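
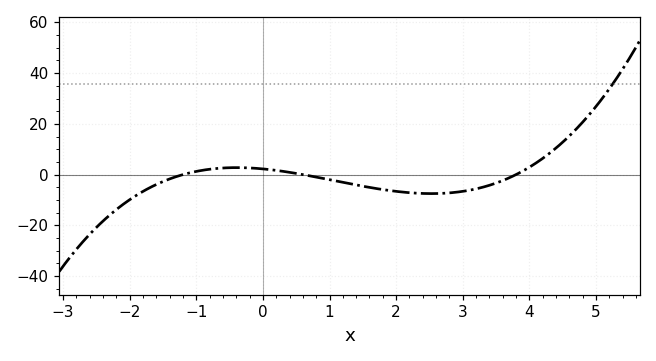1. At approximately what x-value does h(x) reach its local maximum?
-0.4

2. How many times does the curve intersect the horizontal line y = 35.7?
1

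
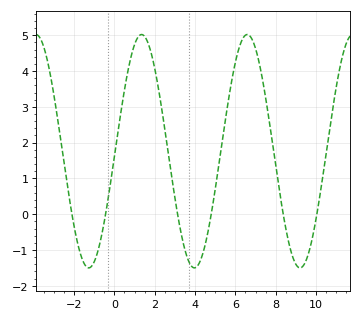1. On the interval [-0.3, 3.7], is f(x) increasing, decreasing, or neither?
neither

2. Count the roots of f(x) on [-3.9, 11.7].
6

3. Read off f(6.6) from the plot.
5.02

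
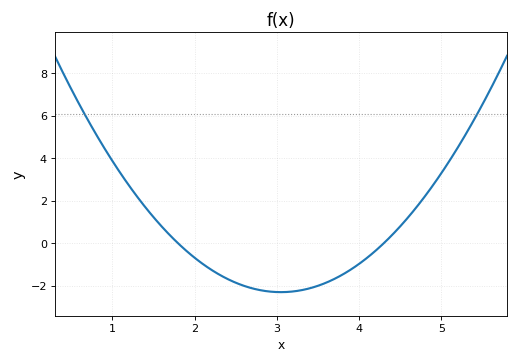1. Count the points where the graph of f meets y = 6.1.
2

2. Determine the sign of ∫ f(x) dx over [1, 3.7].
negative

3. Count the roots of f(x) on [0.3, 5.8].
2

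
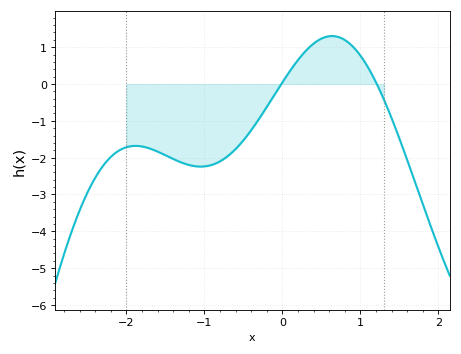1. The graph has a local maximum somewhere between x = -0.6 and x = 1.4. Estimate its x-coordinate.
0.6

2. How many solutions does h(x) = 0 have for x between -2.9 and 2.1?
2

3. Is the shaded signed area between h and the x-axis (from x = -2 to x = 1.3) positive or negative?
negative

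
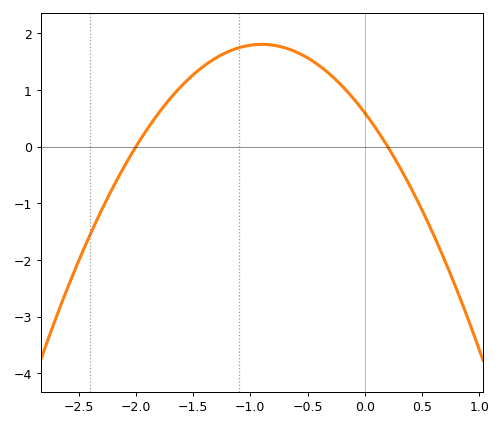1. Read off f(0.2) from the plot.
0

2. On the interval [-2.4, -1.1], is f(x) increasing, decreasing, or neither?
increasing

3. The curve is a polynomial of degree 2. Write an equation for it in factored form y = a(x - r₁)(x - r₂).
y = -1.49(x + 2)(x - 0.2)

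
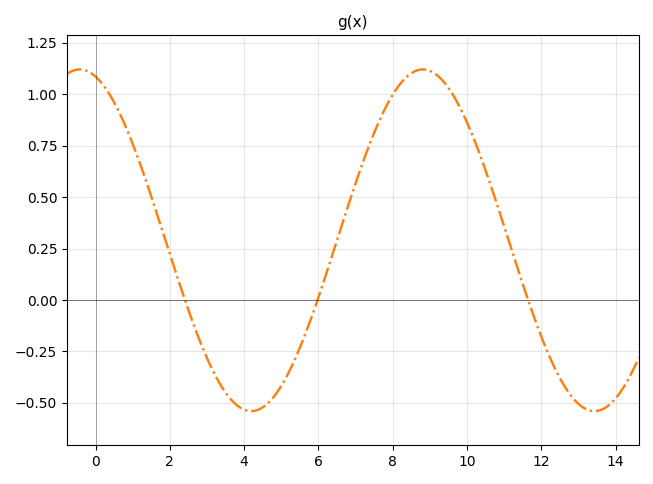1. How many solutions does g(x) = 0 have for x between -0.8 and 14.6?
3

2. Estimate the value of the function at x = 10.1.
0.82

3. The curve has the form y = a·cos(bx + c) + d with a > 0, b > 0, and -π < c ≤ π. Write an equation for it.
y = 0.83cos(0.68x + 0.29) + 0.29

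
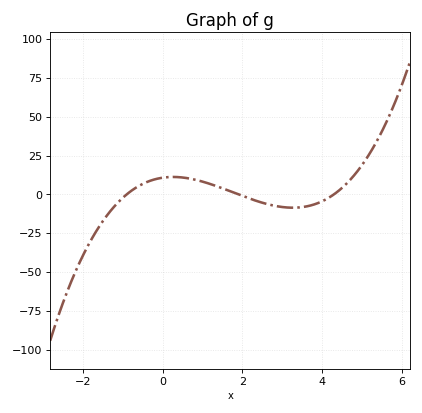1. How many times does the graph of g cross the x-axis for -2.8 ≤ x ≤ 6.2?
3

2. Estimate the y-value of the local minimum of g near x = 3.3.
-10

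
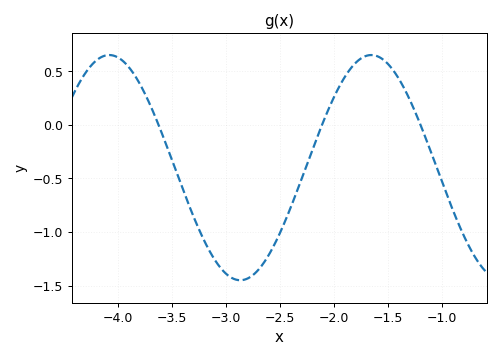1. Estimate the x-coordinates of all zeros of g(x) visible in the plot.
-3.6, -2.1, -1.2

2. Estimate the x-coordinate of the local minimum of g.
-2.9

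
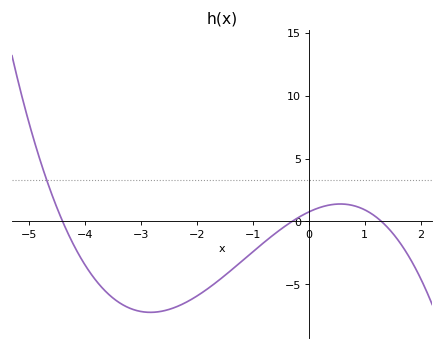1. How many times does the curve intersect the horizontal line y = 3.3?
1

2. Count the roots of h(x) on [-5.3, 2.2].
3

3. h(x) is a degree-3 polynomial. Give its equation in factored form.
y = -0.44(x + 4.4)(x + 0.3)(x - 1.3)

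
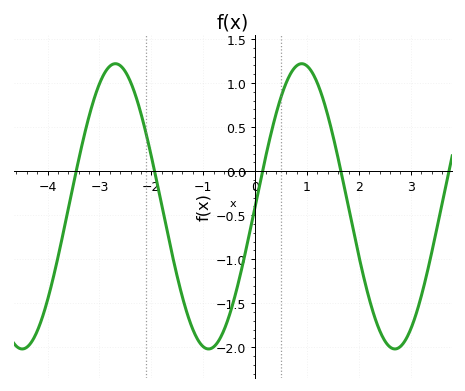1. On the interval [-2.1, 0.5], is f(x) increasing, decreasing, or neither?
neither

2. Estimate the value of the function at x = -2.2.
0.654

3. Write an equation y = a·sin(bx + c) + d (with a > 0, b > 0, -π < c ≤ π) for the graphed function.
y = 1.62sin(1.75x + 0) - 0.4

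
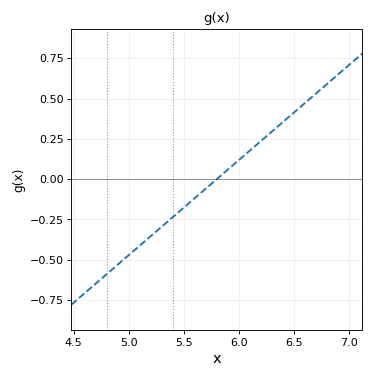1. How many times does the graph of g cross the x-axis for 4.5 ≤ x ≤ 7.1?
1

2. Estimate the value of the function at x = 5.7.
-0.06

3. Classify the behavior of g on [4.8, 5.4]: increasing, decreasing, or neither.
increasing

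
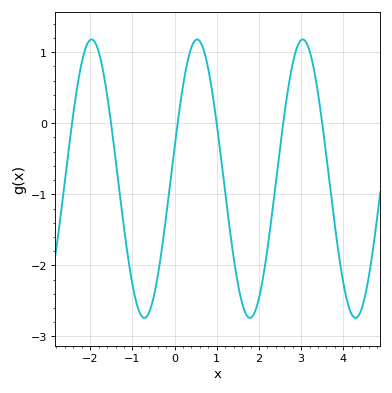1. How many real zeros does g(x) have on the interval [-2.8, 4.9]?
6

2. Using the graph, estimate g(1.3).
-1.5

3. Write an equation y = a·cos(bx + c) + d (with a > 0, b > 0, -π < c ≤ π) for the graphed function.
y = 1.96cos(2.5x - 1.3) - 0.78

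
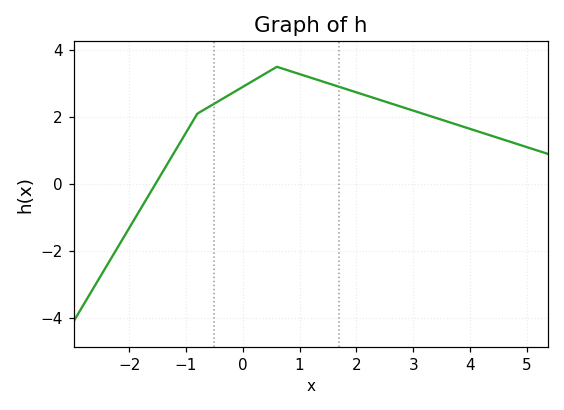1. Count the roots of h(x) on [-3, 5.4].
1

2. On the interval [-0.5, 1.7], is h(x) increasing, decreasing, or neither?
neither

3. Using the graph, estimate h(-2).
-1.4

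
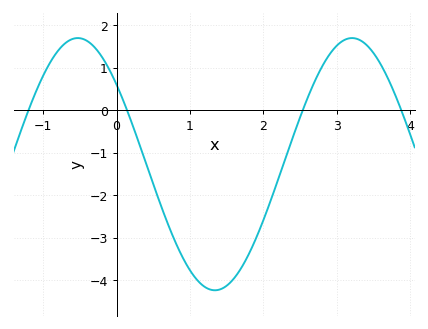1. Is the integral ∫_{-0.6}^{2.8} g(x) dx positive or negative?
negative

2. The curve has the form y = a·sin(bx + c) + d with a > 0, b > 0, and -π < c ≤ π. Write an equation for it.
y = 2.97sin(1.7x + 2.5) - 1.27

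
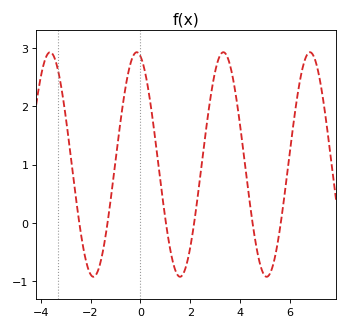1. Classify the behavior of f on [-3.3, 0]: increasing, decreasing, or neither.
neither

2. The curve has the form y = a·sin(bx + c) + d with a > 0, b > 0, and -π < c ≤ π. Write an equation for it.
y = 1.93sin(1.8x + 1.8) + 1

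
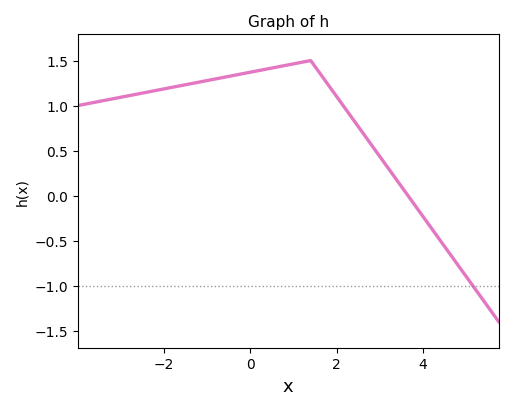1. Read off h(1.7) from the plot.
1.3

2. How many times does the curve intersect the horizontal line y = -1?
1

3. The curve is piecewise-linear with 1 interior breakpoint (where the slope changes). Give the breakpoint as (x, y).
(1.4, 1.5)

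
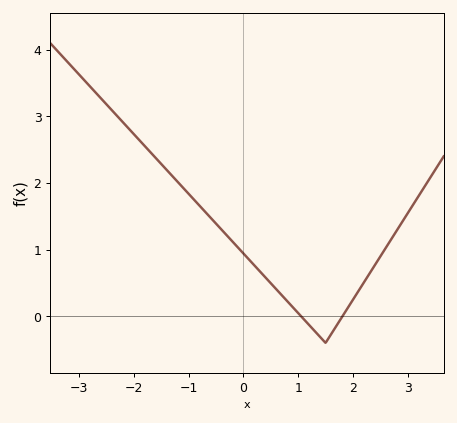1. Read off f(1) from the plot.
0.048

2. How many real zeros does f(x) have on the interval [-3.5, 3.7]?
2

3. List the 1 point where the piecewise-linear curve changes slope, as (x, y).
(1.5, -0.4)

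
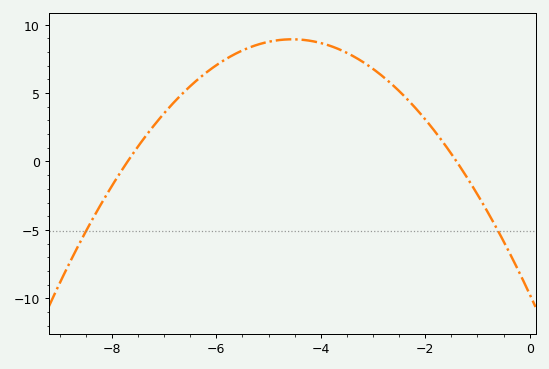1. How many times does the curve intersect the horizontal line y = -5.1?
2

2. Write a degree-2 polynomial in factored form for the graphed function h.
y = -0.9(x + 7.7)(x + 1.4)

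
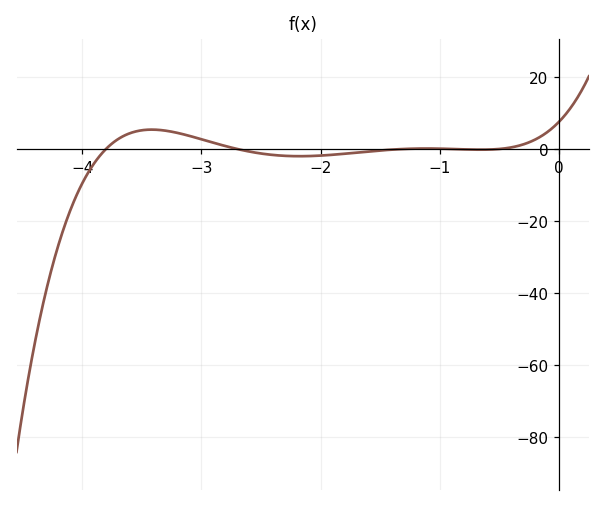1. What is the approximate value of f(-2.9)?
1.74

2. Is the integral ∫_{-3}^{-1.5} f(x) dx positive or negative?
negative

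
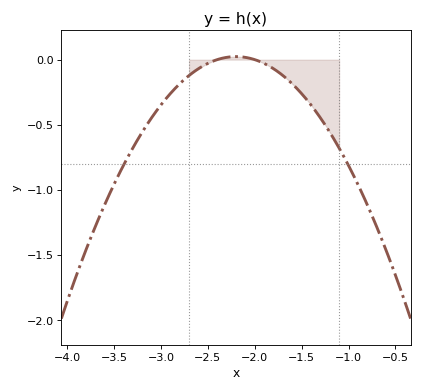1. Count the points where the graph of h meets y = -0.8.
2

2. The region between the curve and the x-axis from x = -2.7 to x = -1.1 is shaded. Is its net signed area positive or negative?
negative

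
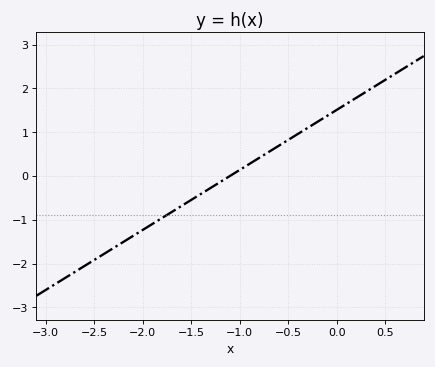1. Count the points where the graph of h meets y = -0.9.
1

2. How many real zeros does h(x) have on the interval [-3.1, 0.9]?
1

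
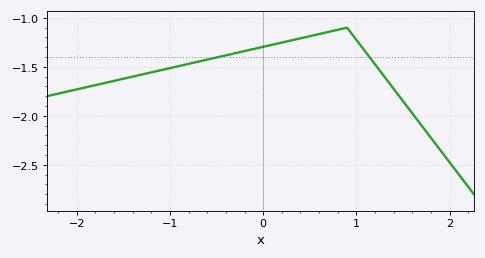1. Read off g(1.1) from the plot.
-1.35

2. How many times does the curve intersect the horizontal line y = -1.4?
2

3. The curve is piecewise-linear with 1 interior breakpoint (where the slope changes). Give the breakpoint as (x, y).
(0.9, -1.1)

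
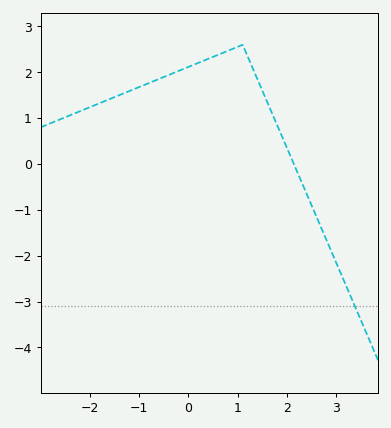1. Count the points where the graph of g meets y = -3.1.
1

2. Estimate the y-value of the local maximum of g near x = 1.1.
2.6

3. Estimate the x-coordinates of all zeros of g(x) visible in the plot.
2.14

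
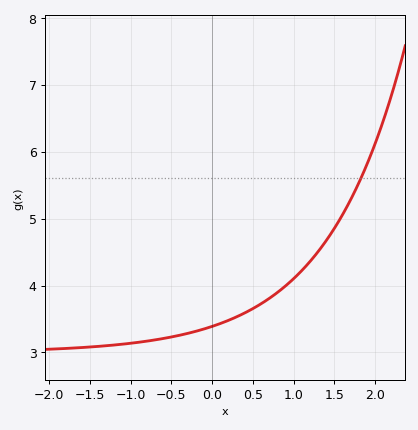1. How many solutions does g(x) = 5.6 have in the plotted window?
1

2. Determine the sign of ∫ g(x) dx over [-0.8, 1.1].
positive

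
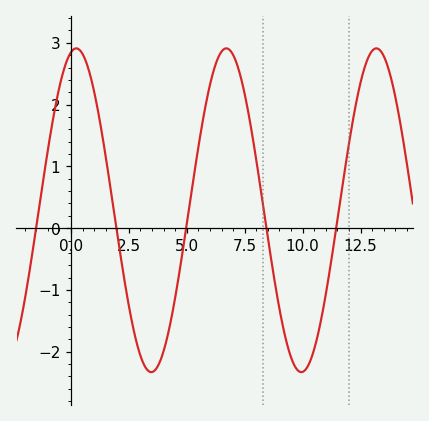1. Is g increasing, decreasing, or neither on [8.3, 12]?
neither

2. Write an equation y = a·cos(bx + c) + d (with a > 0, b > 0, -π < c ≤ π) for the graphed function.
y = 2.62cos(0.97x - 0.222) + 0.29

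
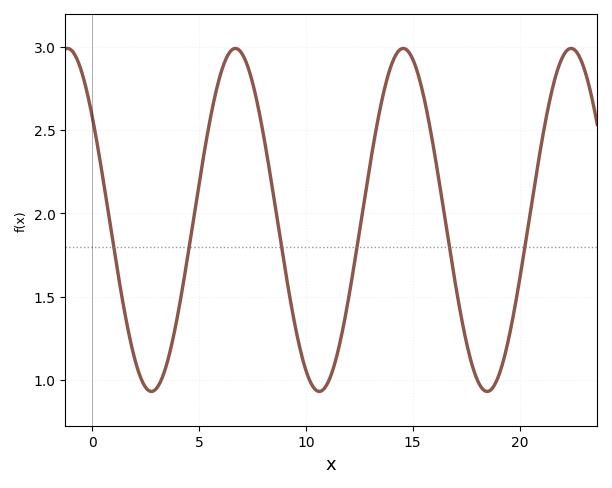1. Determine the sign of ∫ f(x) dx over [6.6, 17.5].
positive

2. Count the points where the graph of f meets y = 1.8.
6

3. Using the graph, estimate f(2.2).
1.05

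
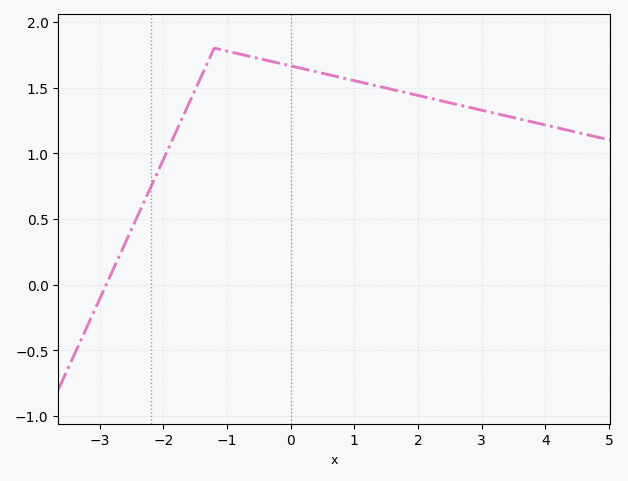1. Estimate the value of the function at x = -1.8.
1.16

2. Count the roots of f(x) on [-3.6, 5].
1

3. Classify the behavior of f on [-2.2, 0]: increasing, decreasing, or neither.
neither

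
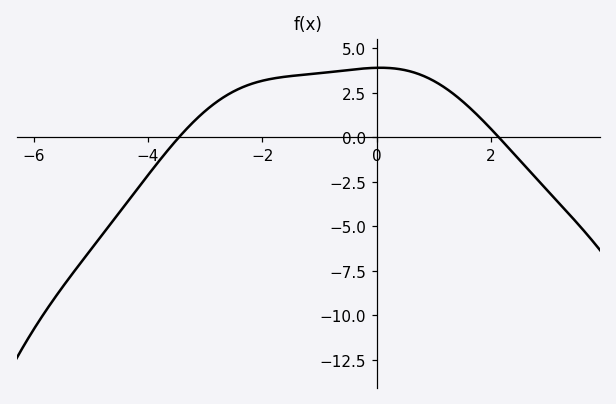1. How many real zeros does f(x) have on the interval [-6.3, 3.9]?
2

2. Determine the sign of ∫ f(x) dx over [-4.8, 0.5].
positive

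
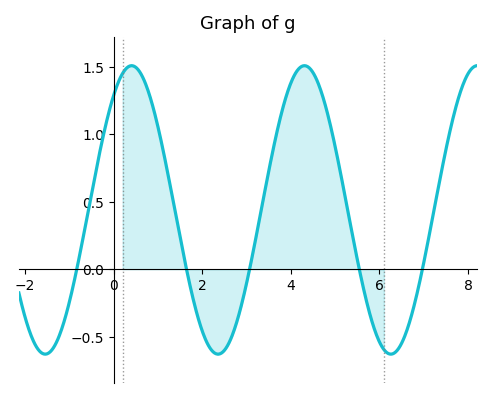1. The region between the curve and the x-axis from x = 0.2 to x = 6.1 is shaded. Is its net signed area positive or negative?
positive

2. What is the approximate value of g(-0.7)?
0.221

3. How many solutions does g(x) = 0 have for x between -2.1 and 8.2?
5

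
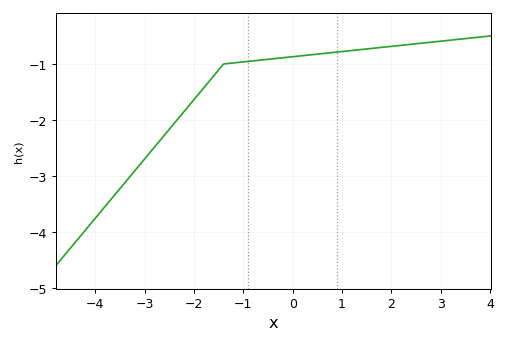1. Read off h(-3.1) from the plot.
-2.8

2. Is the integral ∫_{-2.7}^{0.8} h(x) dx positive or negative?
negative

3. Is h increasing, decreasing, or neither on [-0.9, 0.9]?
increasing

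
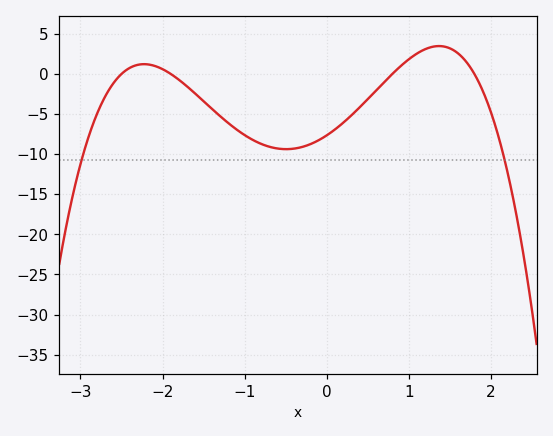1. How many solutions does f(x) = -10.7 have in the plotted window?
2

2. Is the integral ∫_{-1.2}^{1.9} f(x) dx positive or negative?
negative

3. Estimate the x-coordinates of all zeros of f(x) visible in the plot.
-2.5, -1.9, 0.8, 1.8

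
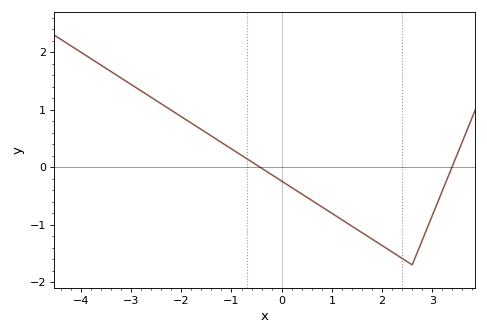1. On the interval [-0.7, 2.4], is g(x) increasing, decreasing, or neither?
decreasing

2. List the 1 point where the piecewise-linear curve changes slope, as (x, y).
(2.6, -1.7)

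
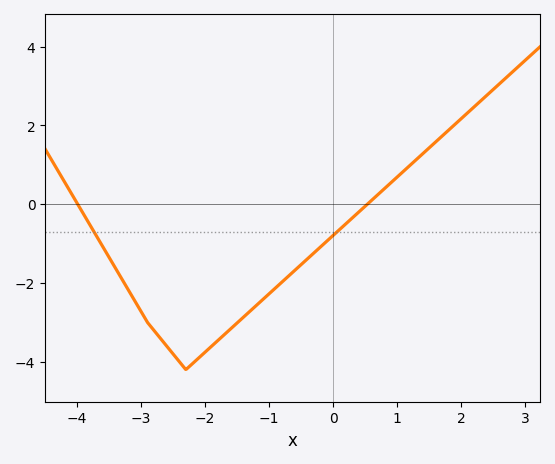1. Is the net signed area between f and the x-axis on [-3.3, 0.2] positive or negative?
negative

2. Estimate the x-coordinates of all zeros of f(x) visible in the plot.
-4, 0.6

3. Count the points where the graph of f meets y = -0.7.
2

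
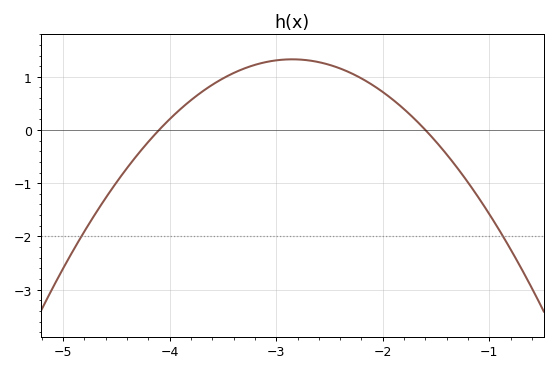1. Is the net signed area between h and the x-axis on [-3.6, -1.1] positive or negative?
positive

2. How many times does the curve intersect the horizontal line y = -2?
2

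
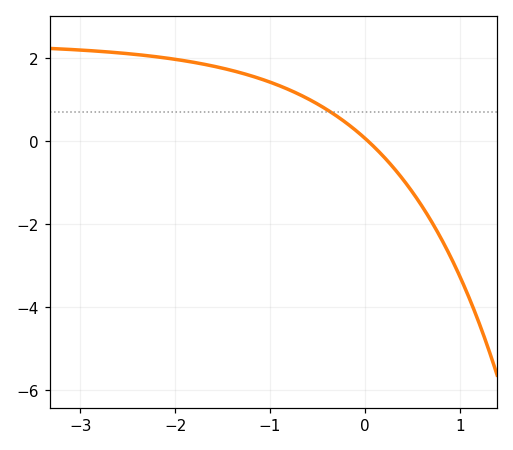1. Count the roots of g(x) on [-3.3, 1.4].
1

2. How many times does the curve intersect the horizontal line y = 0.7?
1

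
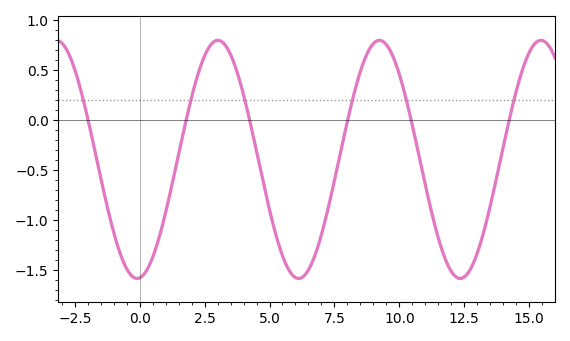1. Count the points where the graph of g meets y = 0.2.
6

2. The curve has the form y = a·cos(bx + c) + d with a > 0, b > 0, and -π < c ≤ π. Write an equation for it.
y = 1.19cos(1.01x - 3.04) - 0.39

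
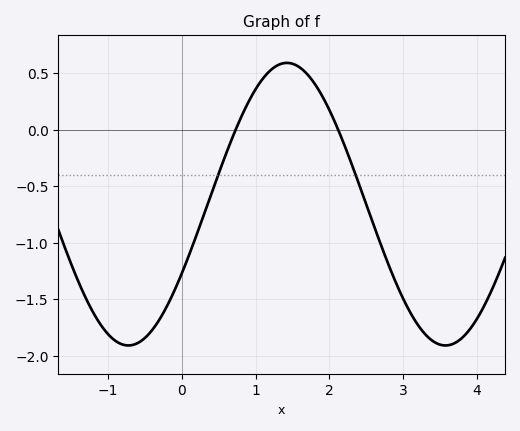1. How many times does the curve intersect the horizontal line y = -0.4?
2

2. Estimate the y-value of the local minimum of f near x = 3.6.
-1.91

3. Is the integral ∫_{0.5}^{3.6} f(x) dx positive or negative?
negative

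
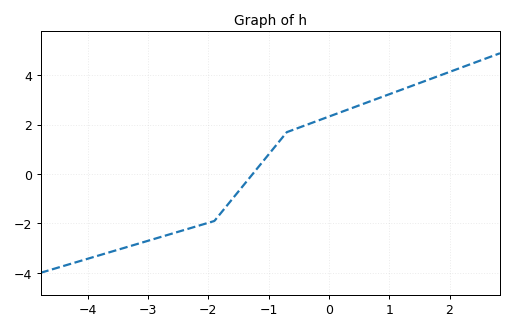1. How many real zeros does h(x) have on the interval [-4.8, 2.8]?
1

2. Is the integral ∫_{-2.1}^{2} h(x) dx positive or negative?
positive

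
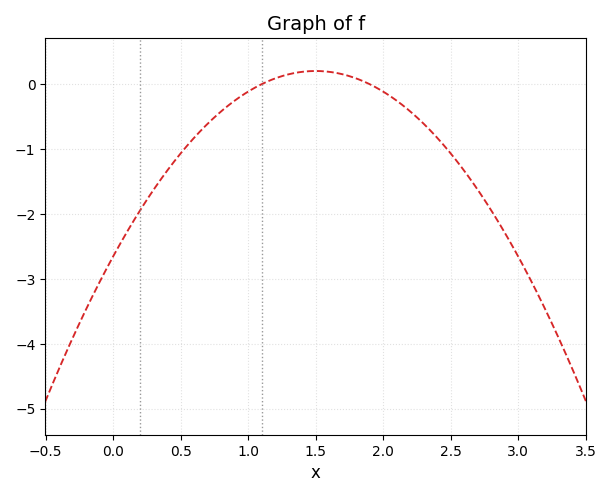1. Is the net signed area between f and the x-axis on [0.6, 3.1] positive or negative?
negative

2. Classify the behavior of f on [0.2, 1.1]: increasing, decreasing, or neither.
increasing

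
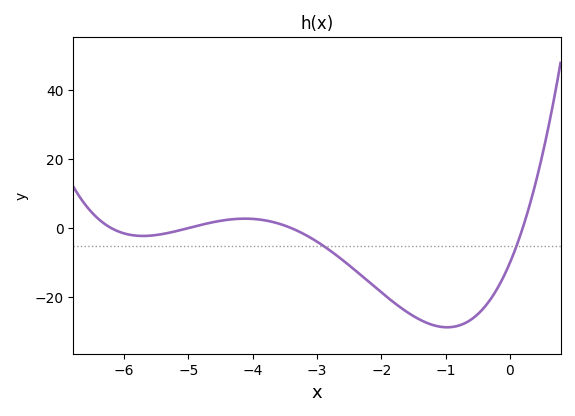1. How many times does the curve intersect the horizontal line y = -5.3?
2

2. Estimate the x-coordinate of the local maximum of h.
-4.12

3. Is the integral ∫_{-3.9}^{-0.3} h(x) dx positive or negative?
negative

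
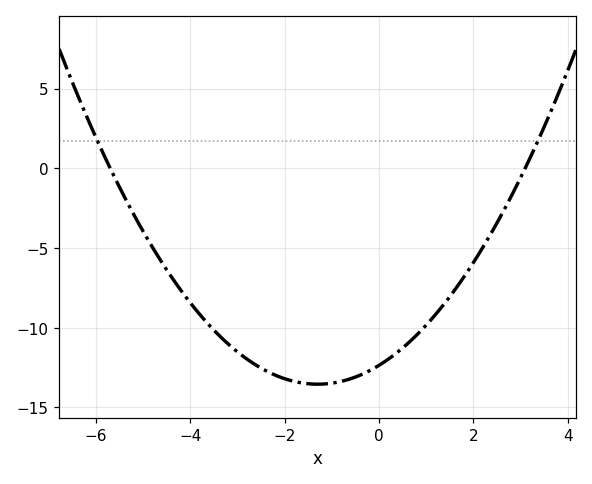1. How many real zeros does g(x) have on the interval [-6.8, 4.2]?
2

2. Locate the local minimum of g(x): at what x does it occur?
-1.3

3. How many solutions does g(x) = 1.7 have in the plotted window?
2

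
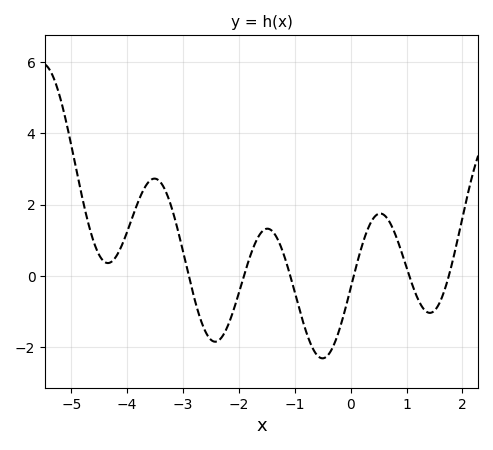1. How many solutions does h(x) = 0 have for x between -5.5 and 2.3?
6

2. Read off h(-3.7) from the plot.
2.4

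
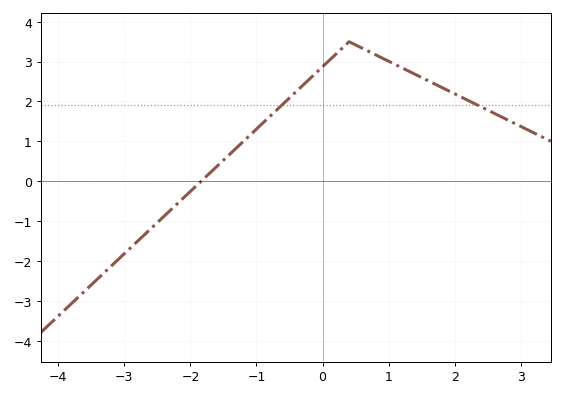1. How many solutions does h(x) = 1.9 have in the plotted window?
2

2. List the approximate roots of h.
-1.8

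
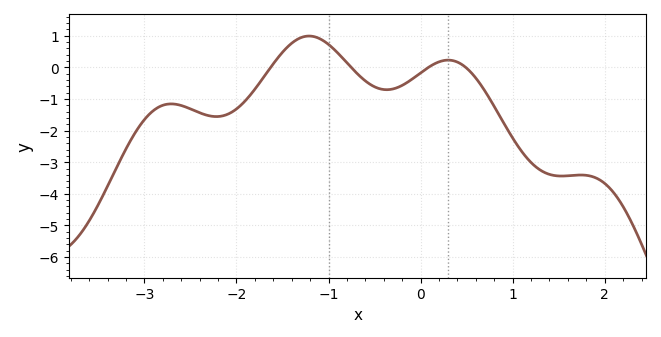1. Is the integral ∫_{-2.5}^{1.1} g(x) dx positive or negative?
negative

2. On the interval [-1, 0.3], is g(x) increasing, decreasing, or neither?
neither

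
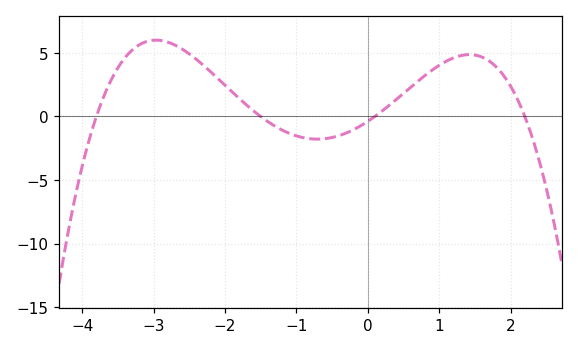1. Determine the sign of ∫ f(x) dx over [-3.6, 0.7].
positive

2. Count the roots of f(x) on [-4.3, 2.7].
4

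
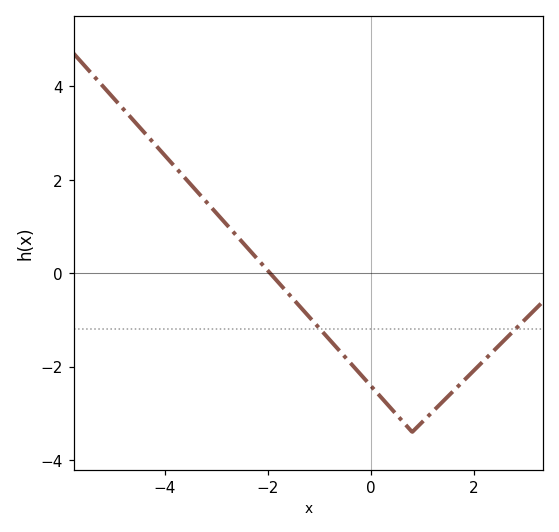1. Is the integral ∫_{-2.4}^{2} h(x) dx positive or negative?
negative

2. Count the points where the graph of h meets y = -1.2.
2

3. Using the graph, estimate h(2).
-2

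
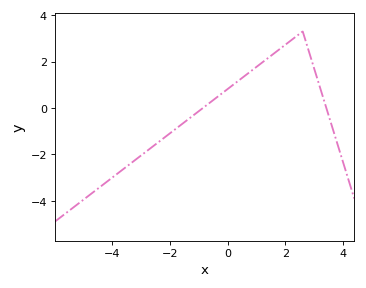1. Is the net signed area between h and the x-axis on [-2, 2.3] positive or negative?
positive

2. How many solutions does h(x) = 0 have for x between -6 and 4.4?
2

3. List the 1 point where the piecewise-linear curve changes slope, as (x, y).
(2.6, 3.3)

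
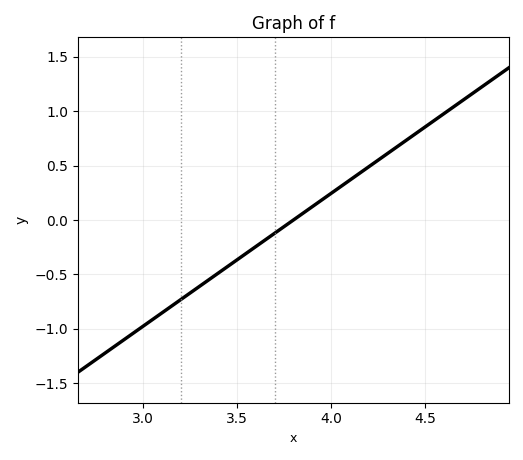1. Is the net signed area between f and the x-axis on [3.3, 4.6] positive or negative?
positive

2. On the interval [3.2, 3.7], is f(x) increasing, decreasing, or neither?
increasing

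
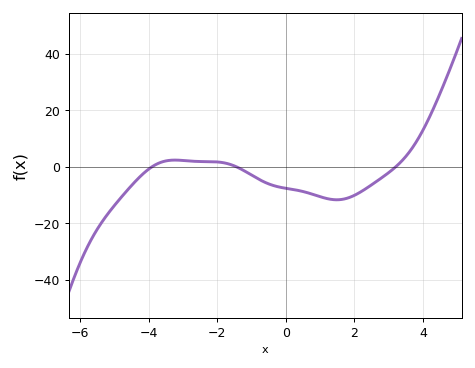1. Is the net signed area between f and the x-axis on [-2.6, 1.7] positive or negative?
negative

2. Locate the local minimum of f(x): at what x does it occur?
1.4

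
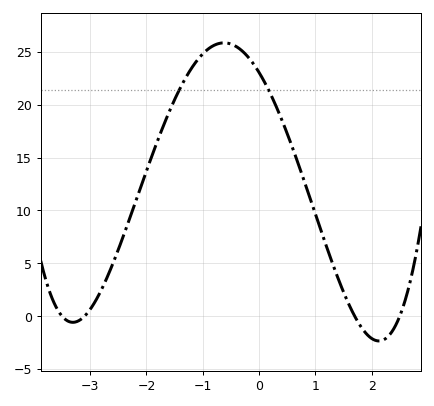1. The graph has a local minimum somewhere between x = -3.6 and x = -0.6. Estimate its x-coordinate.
-3.31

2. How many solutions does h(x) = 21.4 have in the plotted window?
2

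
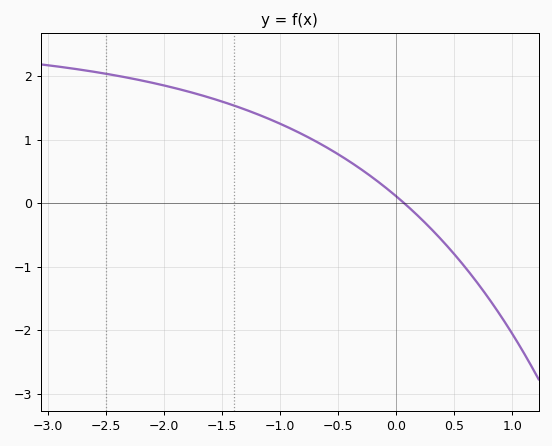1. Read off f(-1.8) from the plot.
1.8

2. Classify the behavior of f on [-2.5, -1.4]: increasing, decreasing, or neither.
decreasing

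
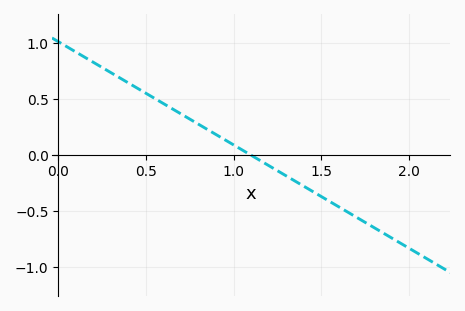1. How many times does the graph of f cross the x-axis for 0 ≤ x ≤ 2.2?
1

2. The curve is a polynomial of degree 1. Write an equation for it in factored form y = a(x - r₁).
y = -0.92(x - 1.1)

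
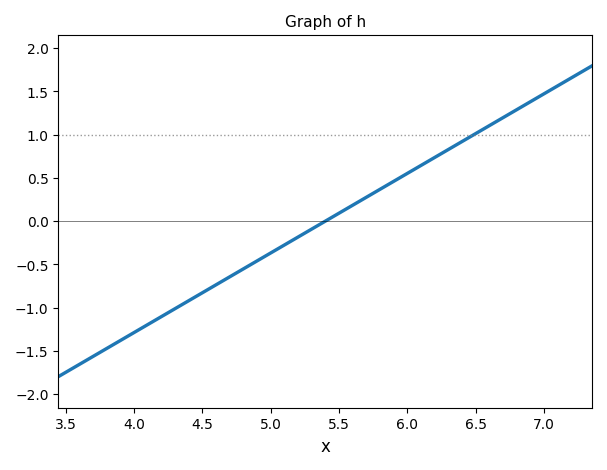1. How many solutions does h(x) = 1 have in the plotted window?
1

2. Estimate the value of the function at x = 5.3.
-0.092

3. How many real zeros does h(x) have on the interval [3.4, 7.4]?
1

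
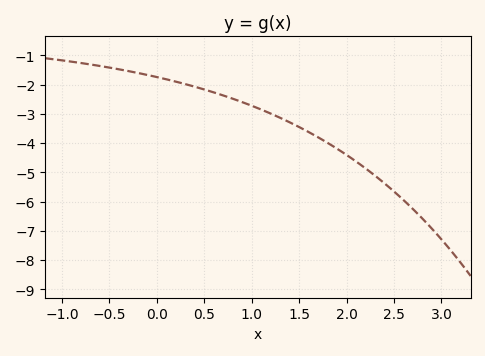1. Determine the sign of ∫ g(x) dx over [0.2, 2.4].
negative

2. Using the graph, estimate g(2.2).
-4.86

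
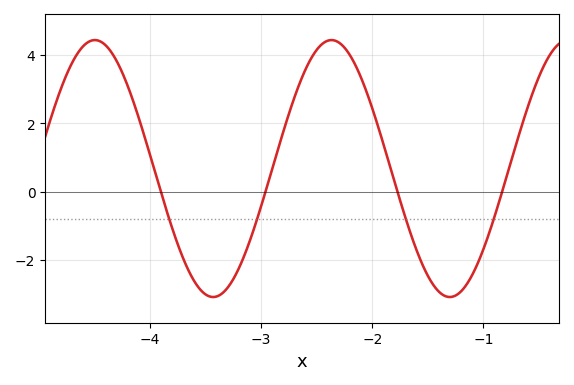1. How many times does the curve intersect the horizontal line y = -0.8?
4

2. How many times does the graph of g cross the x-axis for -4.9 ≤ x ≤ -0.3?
4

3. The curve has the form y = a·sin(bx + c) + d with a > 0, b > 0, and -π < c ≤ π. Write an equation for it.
y = 3.76sin(3x + 2.3) + 0.68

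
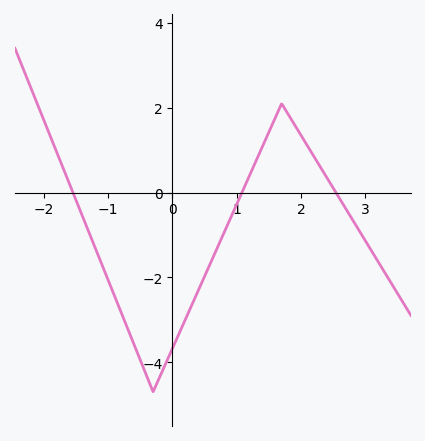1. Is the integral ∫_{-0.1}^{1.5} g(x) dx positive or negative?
negative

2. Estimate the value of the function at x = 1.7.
2.1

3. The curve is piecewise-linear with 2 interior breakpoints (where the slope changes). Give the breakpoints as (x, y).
(-0.3, -4.7); (1.7, 2.1)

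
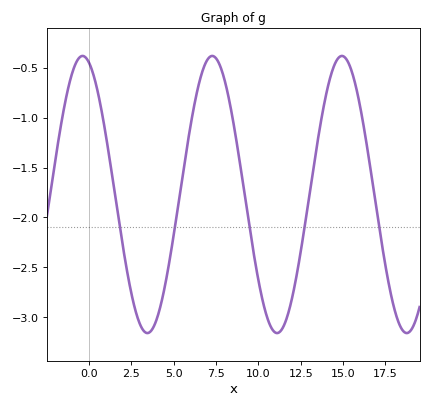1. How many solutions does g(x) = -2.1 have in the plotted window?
5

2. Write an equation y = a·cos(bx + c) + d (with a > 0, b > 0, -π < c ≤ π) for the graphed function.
y = 1.39cos(0.82x + 0.32) - 1.77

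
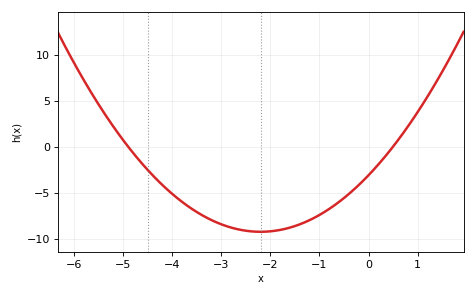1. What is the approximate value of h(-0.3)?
-4.5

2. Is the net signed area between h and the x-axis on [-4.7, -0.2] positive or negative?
negative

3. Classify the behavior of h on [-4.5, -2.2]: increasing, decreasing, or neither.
decreasing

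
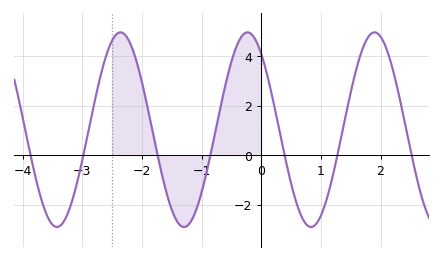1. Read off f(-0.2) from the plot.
5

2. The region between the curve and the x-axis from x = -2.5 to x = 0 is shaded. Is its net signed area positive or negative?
positive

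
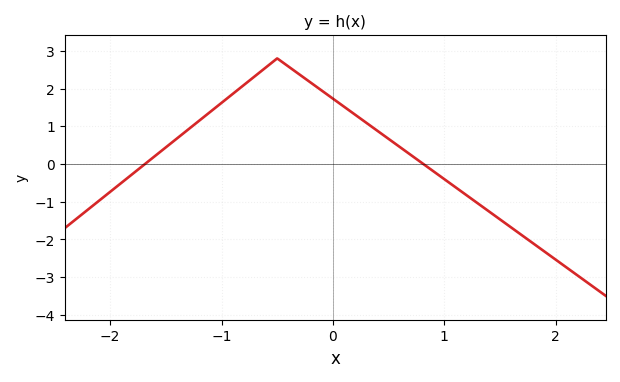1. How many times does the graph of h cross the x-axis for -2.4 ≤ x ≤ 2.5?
2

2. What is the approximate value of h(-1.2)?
1.1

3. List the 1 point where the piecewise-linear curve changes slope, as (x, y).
(-0.5, 2.8)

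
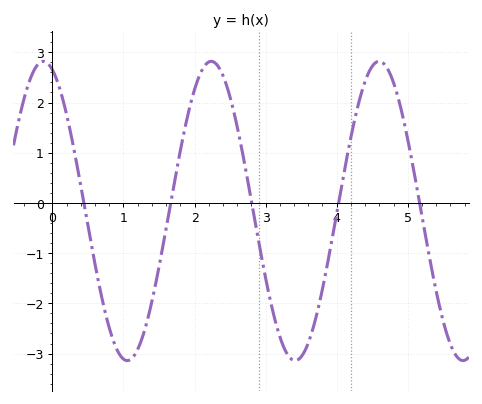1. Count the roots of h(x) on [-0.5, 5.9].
5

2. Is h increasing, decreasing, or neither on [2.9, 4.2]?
neither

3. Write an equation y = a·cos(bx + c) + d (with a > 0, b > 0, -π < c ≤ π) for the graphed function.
y = 2.98cos(2.66x + 0.34) - 0.16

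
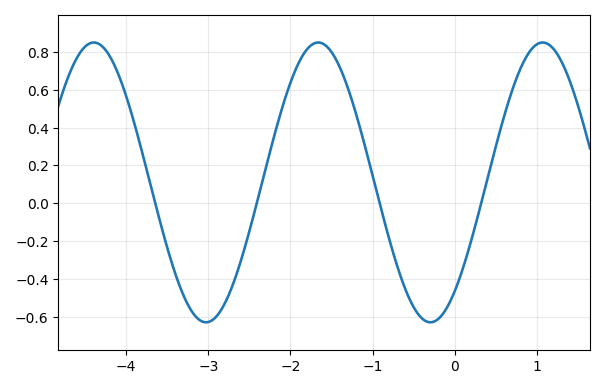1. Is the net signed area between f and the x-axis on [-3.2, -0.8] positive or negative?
positive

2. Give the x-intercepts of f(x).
-3.65, -2.41, -0.914, 0.322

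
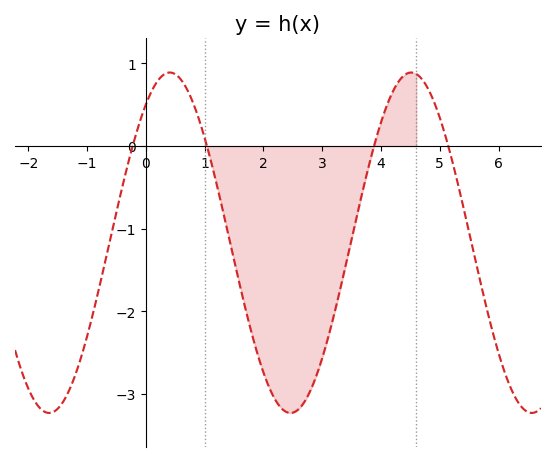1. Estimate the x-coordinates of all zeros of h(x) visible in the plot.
-0.226, 1.04, 3.88, 5.14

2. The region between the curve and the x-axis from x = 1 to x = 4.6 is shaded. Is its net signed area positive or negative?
negative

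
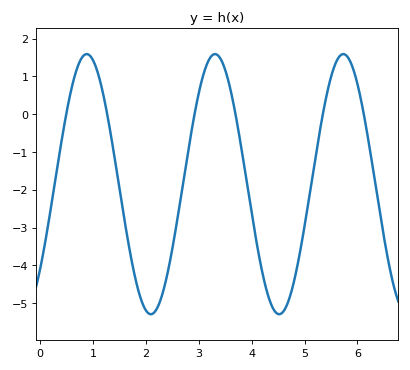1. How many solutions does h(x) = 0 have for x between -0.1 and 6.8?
6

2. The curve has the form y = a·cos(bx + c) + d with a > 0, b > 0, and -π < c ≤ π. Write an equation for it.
y = 3.44cos(2.6x - 2.3) - 1.85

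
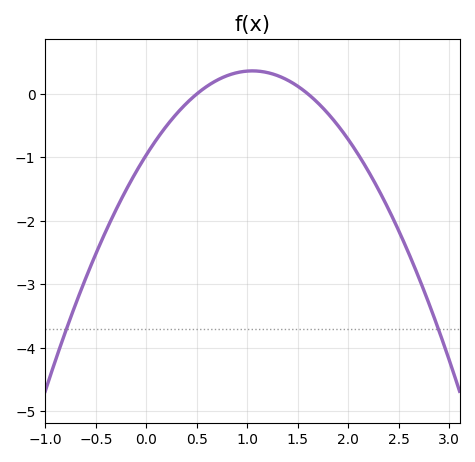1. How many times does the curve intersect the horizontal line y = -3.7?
2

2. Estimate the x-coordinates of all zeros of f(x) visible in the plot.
0.5, 1.6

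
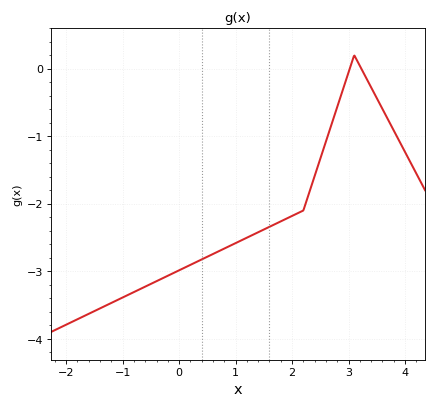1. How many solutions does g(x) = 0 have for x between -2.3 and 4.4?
2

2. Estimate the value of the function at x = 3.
-0.1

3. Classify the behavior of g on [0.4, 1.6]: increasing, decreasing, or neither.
increasing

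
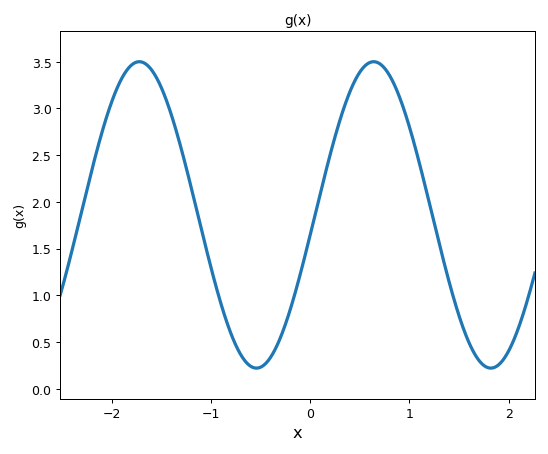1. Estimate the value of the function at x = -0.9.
0.9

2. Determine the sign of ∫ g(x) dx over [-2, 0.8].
positive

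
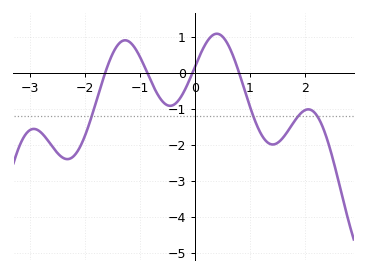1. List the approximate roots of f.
-1.6, -0.9, 0, 0.8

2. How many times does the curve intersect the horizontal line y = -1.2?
4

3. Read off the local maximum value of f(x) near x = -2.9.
-1.6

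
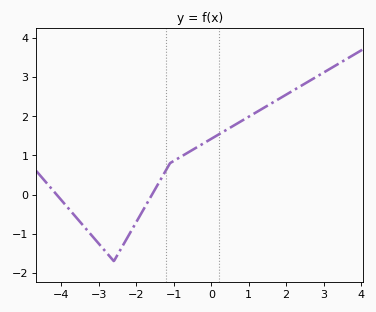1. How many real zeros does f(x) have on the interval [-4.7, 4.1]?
2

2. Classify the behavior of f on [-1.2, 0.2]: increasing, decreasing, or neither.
increasing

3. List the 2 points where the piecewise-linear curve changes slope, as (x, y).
(-2.6, -1.7); (-1.1, 0.8)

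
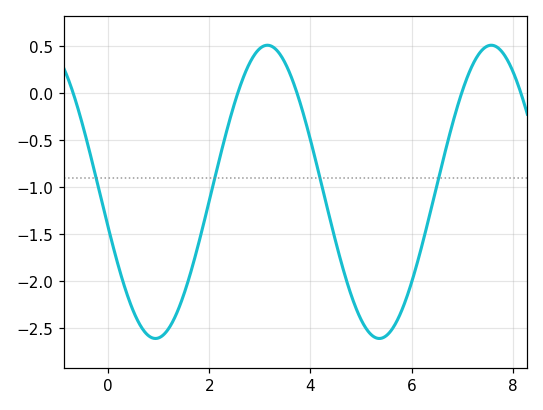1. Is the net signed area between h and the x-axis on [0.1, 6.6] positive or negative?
negative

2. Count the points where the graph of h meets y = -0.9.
4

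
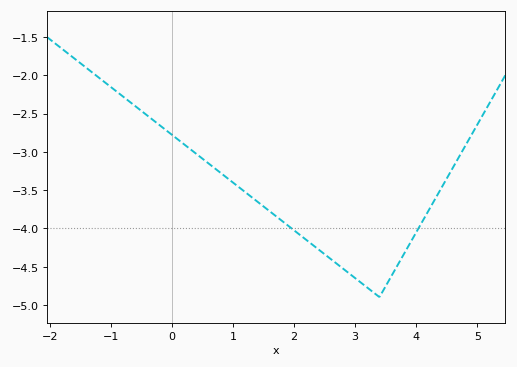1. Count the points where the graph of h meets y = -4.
2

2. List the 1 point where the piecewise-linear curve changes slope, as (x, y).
(3.4, -4.9)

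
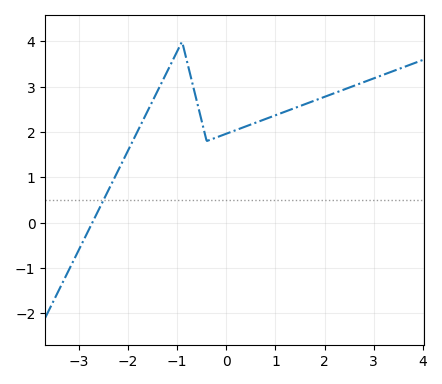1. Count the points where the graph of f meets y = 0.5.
1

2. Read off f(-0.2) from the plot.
1.88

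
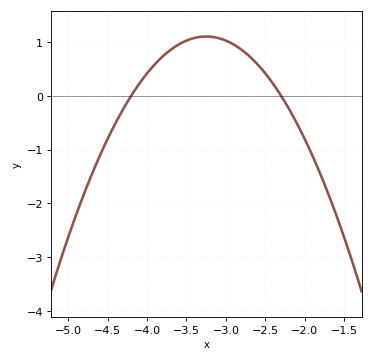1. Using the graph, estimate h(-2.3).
0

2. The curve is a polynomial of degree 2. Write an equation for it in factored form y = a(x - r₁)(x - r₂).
y = -1.22(x + 4.2)(x + 2.3)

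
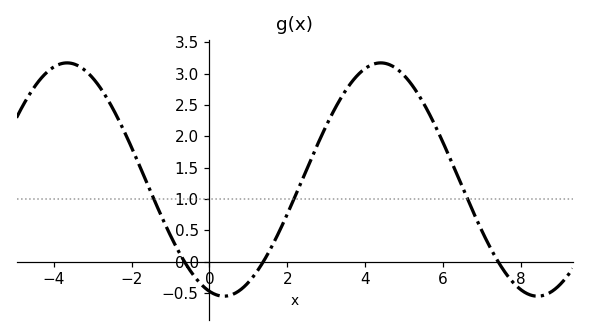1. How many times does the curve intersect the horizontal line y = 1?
3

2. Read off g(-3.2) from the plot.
3.05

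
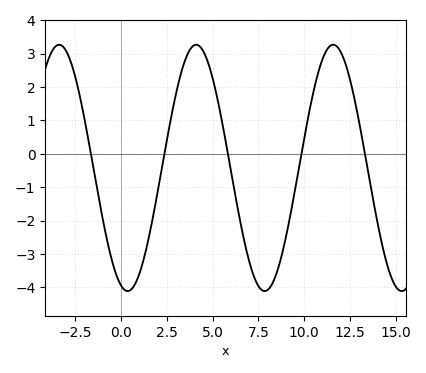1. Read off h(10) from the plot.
0.476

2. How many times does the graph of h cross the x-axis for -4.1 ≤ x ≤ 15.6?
5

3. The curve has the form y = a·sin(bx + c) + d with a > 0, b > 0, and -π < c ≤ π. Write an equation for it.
y = 3.69sin(0.84x - 1.87) - 0.42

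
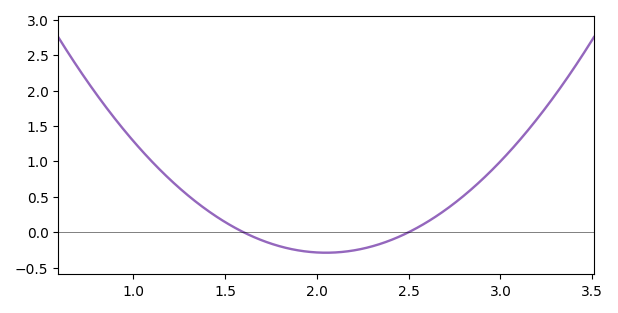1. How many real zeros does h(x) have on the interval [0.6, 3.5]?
2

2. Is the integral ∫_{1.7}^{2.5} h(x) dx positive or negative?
negative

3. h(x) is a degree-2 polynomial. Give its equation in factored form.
y = 1.43(x - 1.6)(x - 2.5)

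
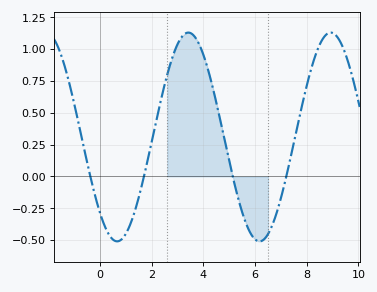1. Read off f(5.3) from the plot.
-0.14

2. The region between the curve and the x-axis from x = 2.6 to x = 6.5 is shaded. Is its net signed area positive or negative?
positive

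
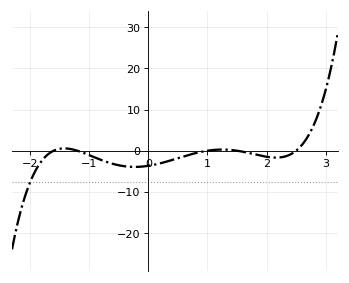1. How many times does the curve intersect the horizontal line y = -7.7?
1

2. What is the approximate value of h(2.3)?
-1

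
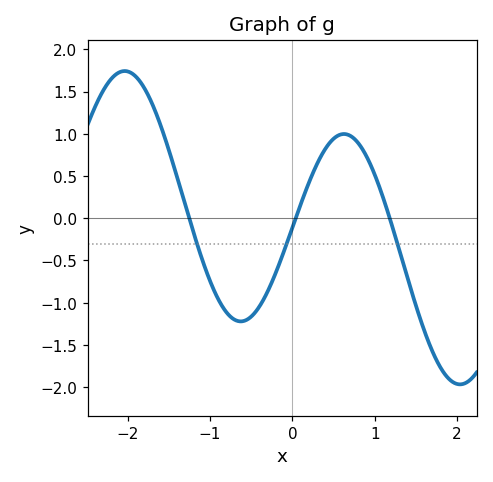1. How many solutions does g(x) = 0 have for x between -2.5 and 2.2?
3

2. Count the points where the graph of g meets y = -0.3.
3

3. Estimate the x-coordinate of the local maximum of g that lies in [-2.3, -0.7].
-2.04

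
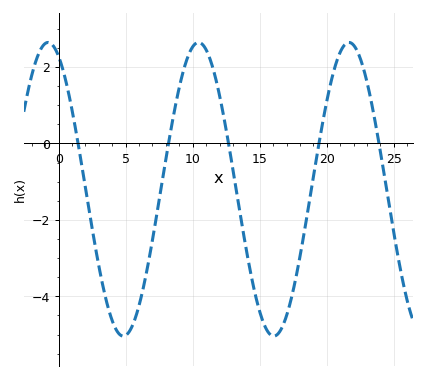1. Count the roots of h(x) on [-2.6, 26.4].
5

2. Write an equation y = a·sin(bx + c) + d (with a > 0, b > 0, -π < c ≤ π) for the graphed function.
y = 3.84sin(0.56x + 2) - 1.2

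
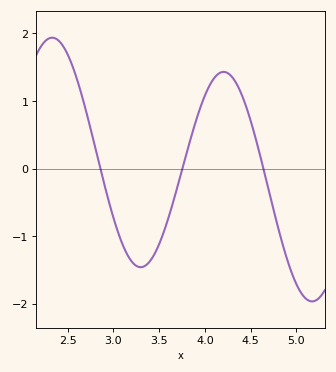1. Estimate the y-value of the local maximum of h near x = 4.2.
1.4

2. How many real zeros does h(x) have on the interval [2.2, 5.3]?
3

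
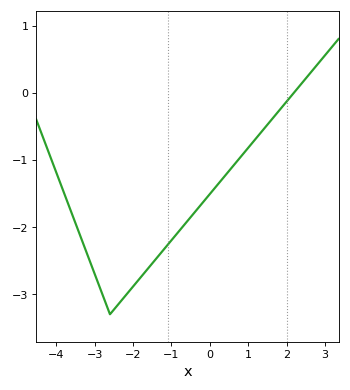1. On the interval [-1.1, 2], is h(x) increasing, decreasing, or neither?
increasing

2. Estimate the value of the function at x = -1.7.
-2.7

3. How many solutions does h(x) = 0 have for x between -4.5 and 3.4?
1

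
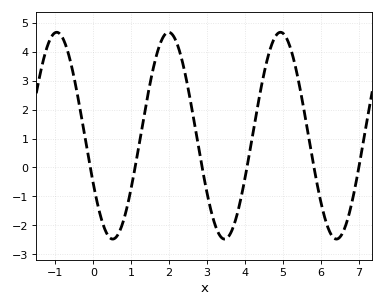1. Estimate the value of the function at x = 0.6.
-2.42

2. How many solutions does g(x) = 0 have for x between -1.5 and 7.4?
6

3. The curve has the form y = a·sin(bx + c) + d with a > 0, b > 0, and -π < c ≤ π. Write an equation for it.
y = 3.58sin(2.13x - 2.66) + 1.1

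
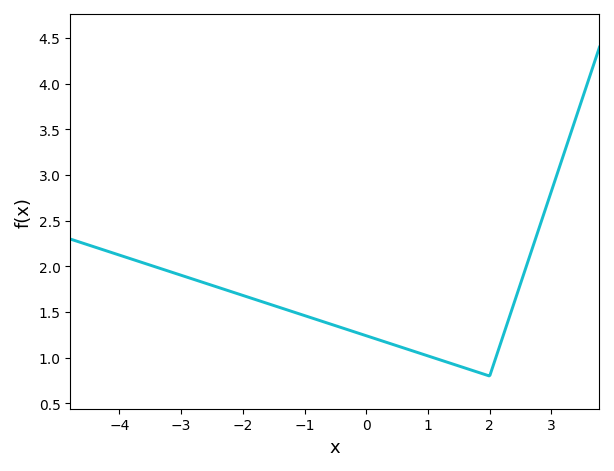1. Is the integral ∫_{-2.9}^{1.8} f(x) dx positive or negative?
positive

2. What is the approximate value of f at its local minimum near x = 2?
0.8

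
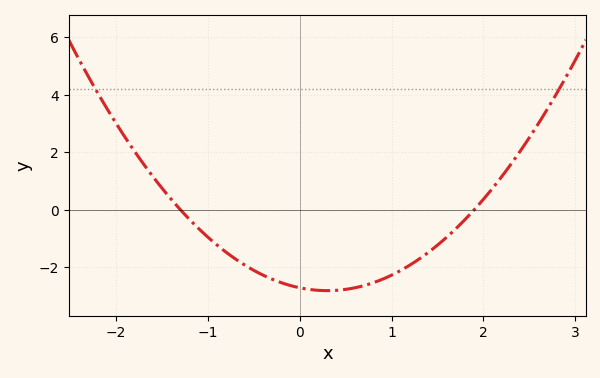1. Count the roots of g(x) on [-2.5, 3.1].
2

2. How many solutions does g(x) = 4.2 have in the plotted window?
2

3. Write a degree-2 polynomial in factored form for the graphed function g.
y = 1.1(x + 1.3)(x - 1.9)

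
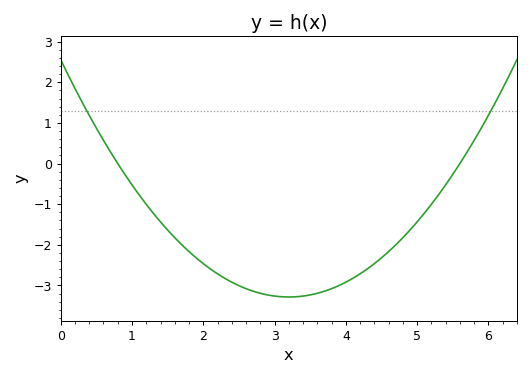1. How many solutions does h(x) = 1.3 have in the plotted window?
2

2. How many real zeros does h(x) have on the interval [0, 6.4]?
2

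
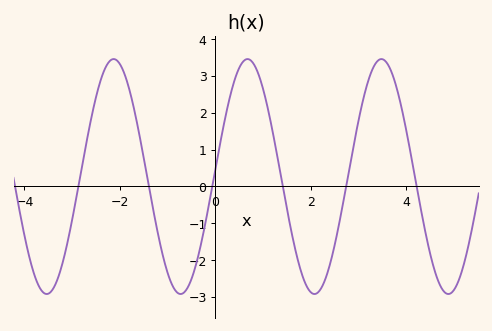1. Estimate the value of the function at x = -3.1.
-1.5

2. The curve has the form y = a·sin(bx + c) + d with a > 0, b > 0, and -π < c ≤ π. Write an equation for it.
y = 3.19sin(2.2x + 0.06) + 0.27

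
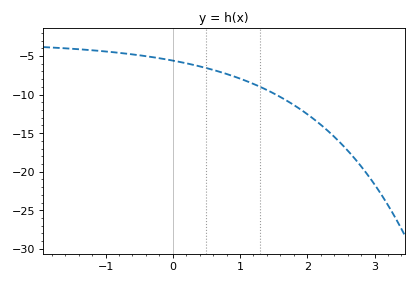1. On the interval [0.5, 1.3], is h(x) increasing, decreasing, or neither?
decreasing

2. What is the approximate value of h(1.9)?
-12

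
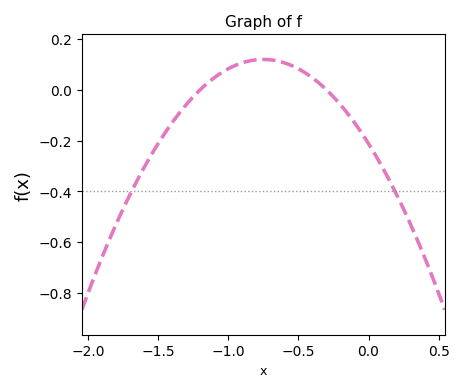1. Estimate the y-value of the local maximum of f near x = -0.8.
0.12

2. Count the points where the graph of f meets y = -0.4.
2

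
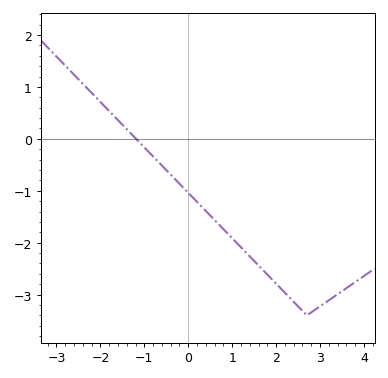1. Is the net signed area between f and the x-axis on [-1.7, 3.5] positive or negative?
negative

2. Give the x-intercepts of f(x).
-1.19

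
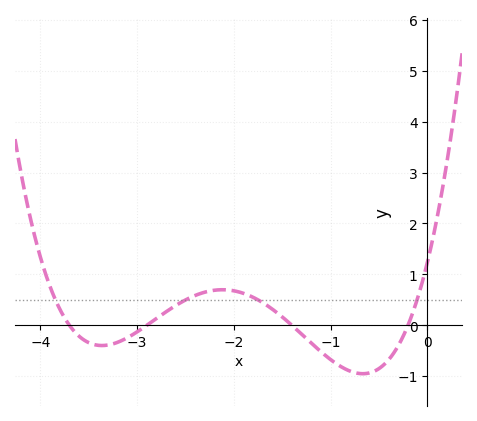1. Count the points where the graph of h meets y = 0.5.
4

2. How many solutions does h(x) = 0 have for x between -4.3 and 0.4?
4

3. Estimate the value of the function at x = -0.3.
-0.4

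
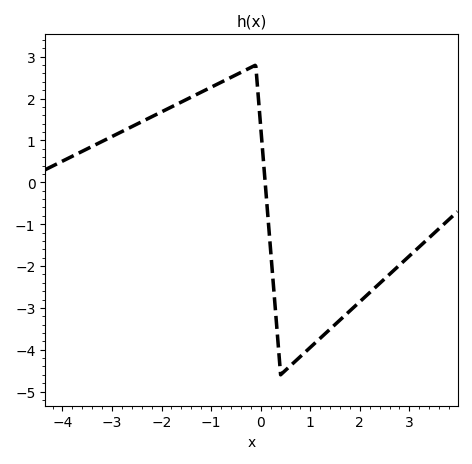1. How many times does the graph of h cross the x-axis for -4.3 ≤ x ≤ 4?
1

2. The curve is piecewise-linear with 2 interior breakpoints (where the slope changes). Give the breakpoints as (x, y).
(-0.1, 2.8); (0.4, -4.6)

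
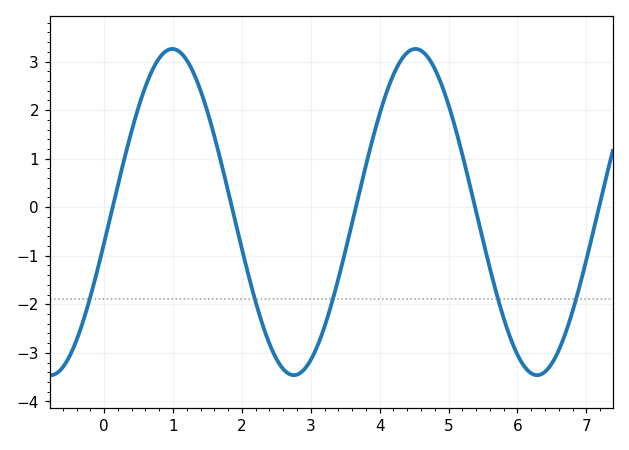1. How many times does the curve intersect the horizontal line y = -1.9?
5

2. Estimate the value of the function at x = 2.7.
-3.44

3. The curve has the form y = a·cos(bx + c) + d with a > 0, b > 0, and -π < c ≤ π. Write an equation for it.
y = 3.36cos(1.78x - 1.76) - 0.1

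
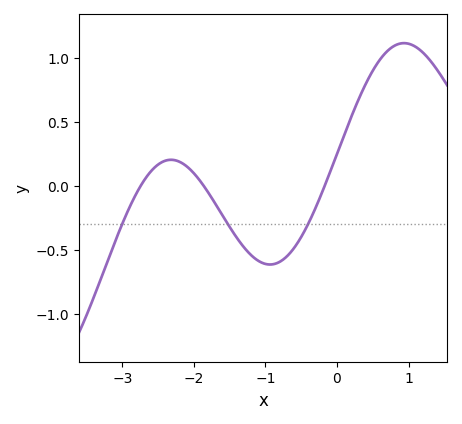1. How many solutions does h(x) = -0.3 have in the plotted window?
3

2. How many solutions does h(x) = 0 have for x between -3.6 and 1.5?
3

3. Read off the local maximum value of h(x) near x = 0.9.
1.1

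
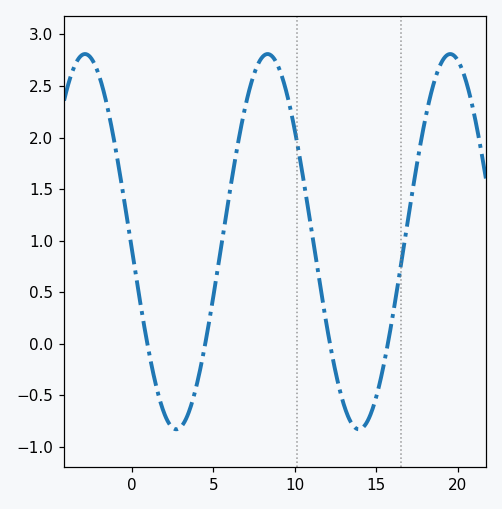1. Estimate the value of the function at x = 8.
2.8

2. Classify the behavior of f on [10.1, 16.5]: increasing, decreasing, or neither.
neither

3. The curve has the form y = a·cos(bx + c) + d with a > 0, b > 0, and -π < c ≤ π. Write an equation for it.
y = 1.82cos(0.56x + 1.6) + 0.99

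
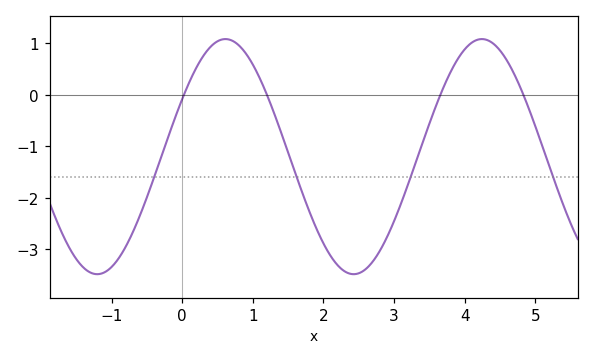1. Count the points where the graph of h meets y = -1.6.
4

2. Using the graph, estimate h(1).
0.588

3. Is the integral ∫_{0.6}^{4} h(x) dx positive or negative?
negative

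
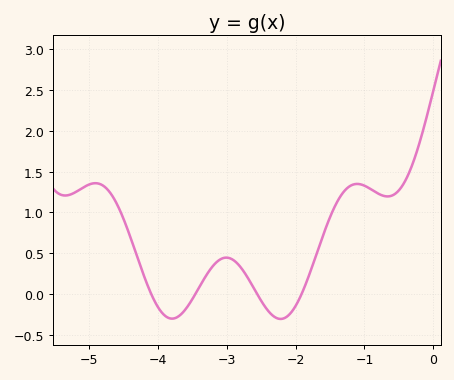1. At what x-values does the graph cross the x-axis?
-4.09, -3.45, -2.56, -1.91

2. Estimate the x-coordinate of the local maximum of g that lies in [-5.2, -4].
-4.9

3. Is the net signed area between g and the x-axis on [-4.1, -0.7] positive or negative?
positive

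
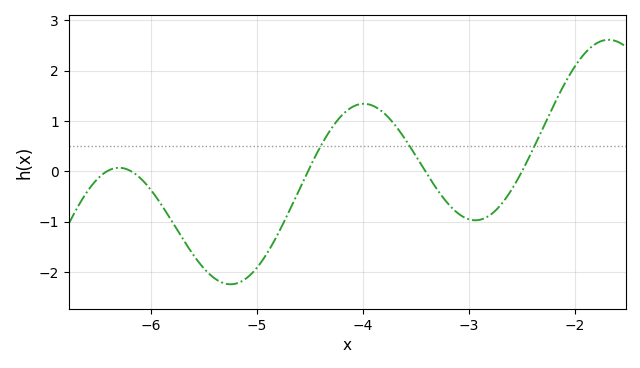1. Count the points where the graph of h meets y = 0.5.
3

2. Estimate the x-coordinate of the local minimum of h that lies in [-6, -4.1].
-5.25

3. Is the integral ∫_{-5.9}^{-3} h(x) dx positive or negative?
negative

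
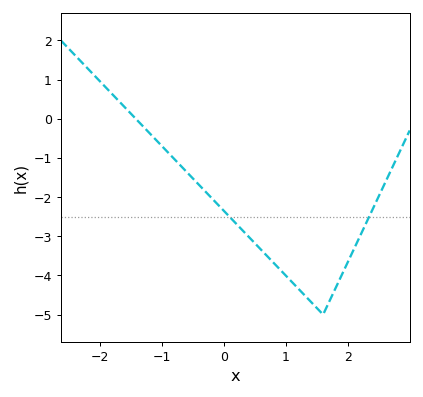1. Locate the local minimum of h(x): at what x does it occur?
1.6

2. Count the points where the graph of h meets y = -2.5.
2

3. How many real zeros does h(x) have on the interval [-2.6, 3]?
1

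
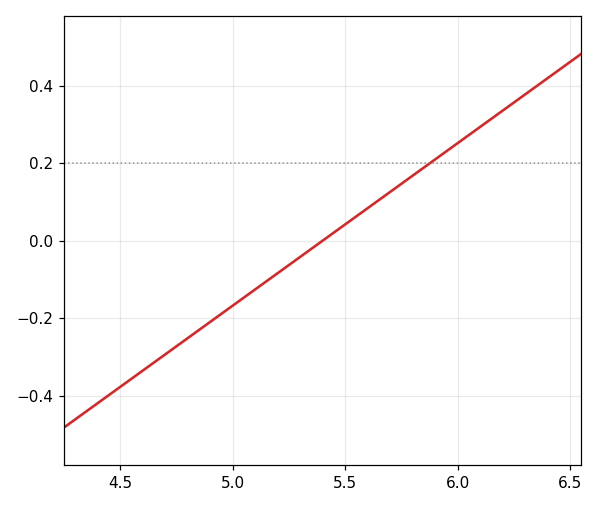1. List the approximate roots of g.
5.4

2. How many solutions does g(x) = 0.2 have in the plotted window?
1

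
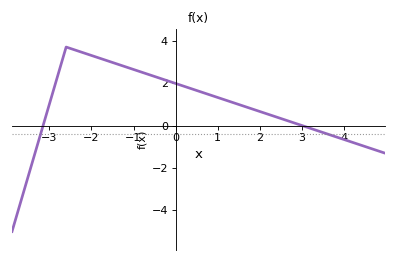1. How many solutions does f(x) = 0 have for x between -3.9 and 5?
2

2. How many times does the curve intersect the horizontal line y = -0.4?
2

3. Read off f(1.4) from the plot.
1.06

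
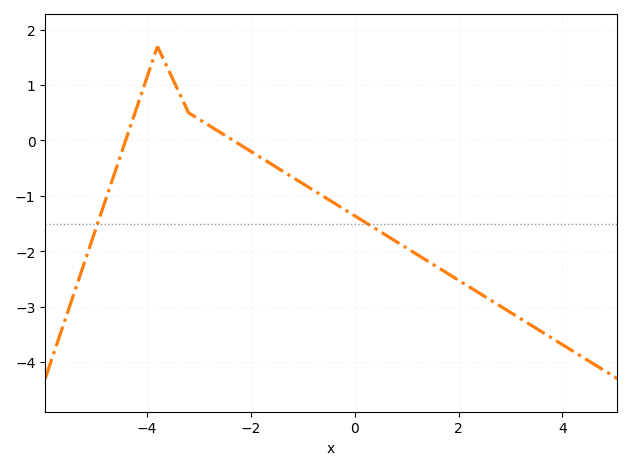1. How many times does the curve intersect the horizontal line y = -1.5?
2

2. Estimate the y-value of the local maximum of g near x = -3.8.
1.69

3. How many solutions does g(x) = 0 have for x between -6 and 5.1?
2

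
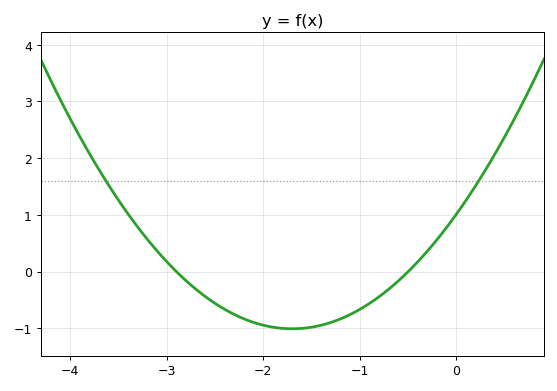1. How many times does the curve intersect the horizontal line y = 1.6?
2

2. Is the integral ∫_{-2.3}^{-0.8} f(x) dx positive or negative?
negative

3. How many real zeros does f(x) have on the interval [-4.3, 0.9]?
2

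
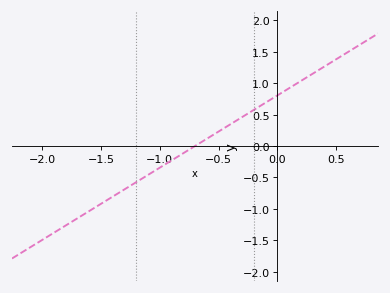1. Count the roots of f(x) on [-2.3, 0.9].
1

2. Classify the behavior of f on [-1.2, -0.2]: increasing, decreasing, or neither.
increasing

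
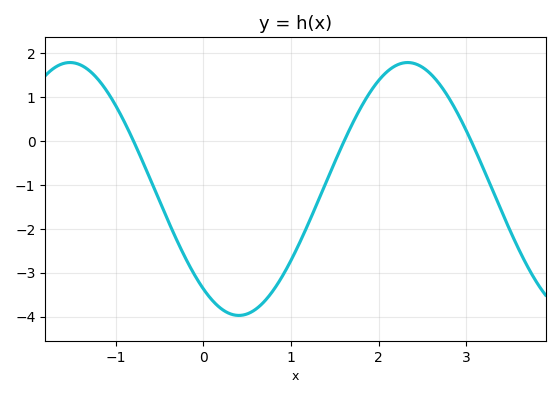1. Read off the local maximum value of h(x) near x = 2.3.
1.8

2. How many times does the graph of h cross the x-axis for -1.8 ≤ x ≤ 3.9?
3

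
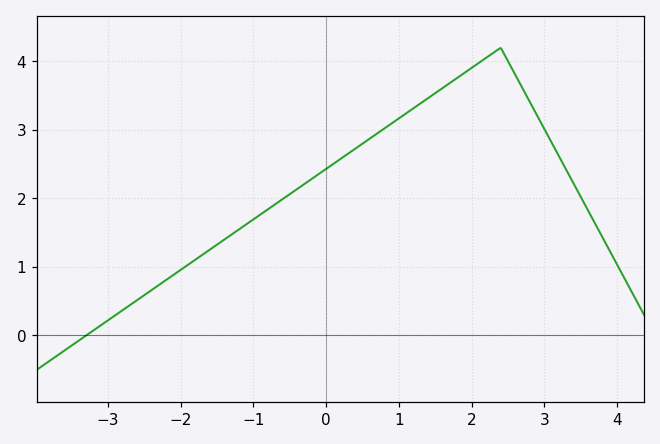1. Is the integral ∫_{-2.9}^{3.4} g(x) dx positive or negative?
positive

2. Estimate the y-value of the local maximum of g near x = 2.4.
4.2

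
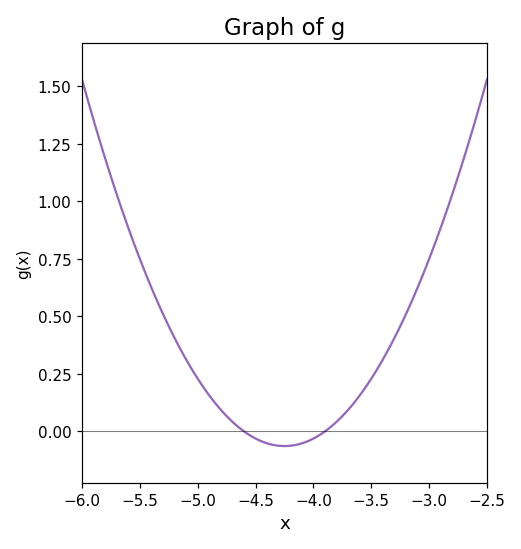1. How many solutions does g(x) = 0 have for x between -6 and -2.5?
2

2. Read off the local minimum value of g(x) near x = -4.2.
-0.064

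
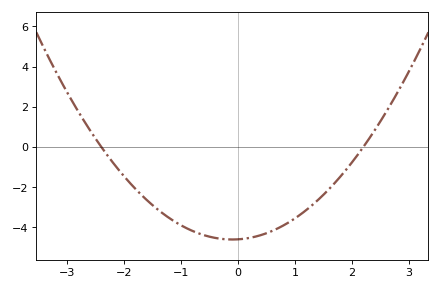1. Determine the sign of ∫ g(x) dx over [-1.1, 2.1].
negative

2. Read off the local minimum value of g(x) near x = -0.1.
-4.6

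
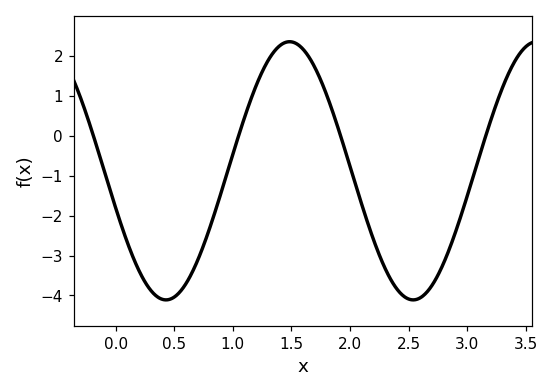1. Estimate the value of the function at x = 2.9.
-2.41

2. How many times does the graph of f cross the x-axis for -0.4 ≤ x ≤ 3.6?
4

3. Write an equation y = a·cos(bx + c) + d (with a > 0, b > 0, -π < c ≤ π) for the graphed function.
y = 3.23cos(2.98x + 1.86) - 0.88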